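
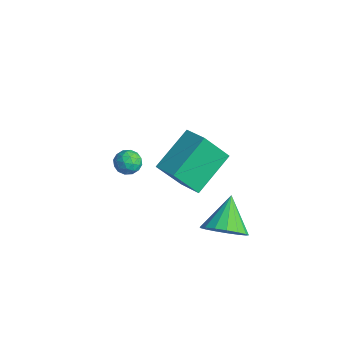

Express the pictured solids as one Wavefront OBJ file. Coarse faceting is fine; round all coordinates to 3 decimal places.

v -2.593 -1.422 -2.505
v -2.005 -1.123 -2.373
v -2.135 -2.397 -2.347
v -1.547 -2.098 -2.215
v -2.059 -2.037 -1.783
v -2.343 -1.435 -1.881
v -1.797 -2.085 -2.839
v -2.081 -1.483 -2.937
v -1.513 -1.534 -2.579
v -1.675 -1.504 -1.927
v -2.465 -2.016 -2.793
v -2.627 -1.986 -2.141
v -2.339 -1.187 -2.453
v -1.801 -2.333 -2.267
v -2.102 -2.297 -2.013
v -1.756 -2.122 -1.935
v -2.538 -1.37 -2.164
v -2.192 -1.195 -2.086
v -2.224 -1.732 -1.739
v -1.948 -2.325 -2.634
v -1.602 -2.15 -2.556
v -2.384 -1.398 -2.785
v -2.038 -1.223 -2.707
v -1.916 -1.788 -2.981
v -1.704 -1.253 -2.496
v -1.435 -1.826 -2.403
v -1.582 -1.818 -2.77
v -1.749 -1.464 -2.828
v -1.799 -1.235 -2.113
v -1.53 -1.808 -2.02
v -1.831 -1.772 -1.766
v -1.998 -1.418 -1.824
v -1.51 -1.476 -2.234
v -2.61 -1.712 -2.7
v -2.341 -2.285 -2.607
v -2.142 -2.102 -2.896
v -2.309 -1.748 -2.954
v -2.705 -1.694 -2.317
v -2.436 -2.267 -2.224
v -2.391 -2.056 -1.892
v -2.558 -1.702 -1.95
v -2.63 -2.044 -2.486
v 2.349 -1.814 -0.084
v 1.99 -2.8 1.328
v 1.85 -0.017 1.044
v 1.491 -1.003 2.457
v 3.529 -1.717 0.283
v 3.17 -2.703 1.696
v 3.03 0.08 1.412
v 2.671 -0.906 2.824
v 3.312 -0.302 -3.382
v 4.178 0.213 -3.083
v 2.328 0.702 -2.258
v 4.006 0.481 -3.473
v 3.676 0.569 -3.841
v 3.263 0.458 -4.104
v 2.861 0.173 -4.202
v 2.562 -0.221 -4.112
v 2.435 -0.634 -3.854
v 2.51 -0.97 -3.488
v 2.768 -1.154 -3.098
v 3.151 -1.142 -2.773
v 3.571 -0.938 -2.587
v 3.932 -0.588 -2.583
v 4.151 -0.173 -2.762
f 1 38 17
f 38 12 41
f 17 41 6
f 38 41 17
f 1 17 13
f 17 6 18
f 13 18 2
f 17 18 13
f 1 13 22
f 13 2 23
f 22 23 8
f 13 23 22
f 1 22 34
f 22 8 37
f 34 37 11
f 22 37 34
f 1 34 38
f 34 11 42
f 38 42 12
f 34 42 38
f 2 18 29
f 18 6 32
f 29 32 10
f 18 32 29
f 6 41 19
f 41 12 40
f 19 40 5
f 41 40 19
f 12 42 39
f 42 11 35
f 39 35 3
f 42 35 39
f 11 37 36
f 37 8 24
f 36 24 7
f 37 24 36
f 8 23 28
f 23 2 25
f 28 25 9
f 23 25 28
f 4 30 16
f 30 10 31
f 16 31 5
f 30 31 16
f 4 16 14
f 16 5 15
f 14 15 3
f 16 15 14
f 4 14 21
f 14 3 20
f 21 20 7
f 14 20 21
f 4 21 26
f 21 7 27
f 26 27 9
f 21 27 26
f 4 26 30
f 26 9 33
f 30 33 10
f 26 33 30
f 5 31 19
f 31 10 32
f 19 32 6
f 31 32 19
f 3 15 39
f 15 5 40
f 39 40 12
f 15 40 39
f 7 20 36
f 20 3 35
f 36 35 11
f 20 35 36
f 9 27 28
f 27 7 24
f 28 24 8
f 27 24 28
f 10 33 29
f 33 9 25
f 29 25 2
f 33 25 29
f 44 46 43
f 47 44 43
f 43 46 45
f 45 47 43
f 44 50 46
f 48 44 47
f 48 50 44
f 46 50 45
f 49 47 45
f 45 50 49
f 49 48 47
f 50 48 49
f 52 51 54
f 52 54 53
f 54 51 55
f 54 55 53
f 55 51 56
f 55 56 53
f 56 51 57
f 56 57 53
f 57 51 58
f 57 58 53
f 58 51 59
f 58 59 53
f 59 51 60
f 59 60 53
f 60 51 61
f 60 61 53
f 61 51 62
f 61 62 53
f 62 51 63
f 62 63 53
f 63 51 64
f 63 64 53
f 64 51 65
f 64 65 53
f 65 51 52
f 65 52 53



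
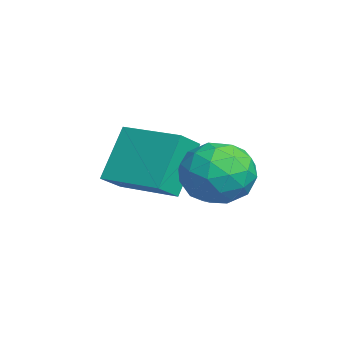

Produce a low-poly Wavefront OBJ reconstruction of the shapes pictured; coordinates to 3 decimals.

v -1.534 -3.94 4.022
v -0.953 -4.552 4.594
v -0.061 -2.422 4.15
v 0.521 -3.034 4.722
v -0.641 -4.666 2.338
v -0.059 -5.278 2.91
v 0.833 -3.148 2.466
v 1.414 -3.76 3.038
v 2.034 -1.169 3.423
v 2.878 -1.909 3.105
v 1.302 -2.491 4.555
v 2.146 -3.231 4.237
v 2.403 -2.299 4.89
v 2.856 -1.482 4.19
v 1.324 -2.918 3.47
v 1.777 -2.101 2.77
v 2.44 -2.991 3.134
v 3.106 -2.608 4.012
v 1.074 -1.792 3.648
v 1.74 -1.409 4.526
v 2.521 -1.423 3.164
v 1.659 -2.977 4.496
v 1.811 -2.429 4.88
v 2.307 -2.864 4.693
v 2.507 -1.172 3.802
v 3.003 -1.607 3.616
v 2.724 -1.836 4.665
v 1.177 -2.793 4.044
v 1.673 -3.228 3.858
v 1.873 -1.536 2.967
v 2.369 -1.971 2.78
v 1.456 -2.564 2.995
v 2.759 -2.494 2.994
v 2.328 -3.271 3.66
v 1.845 -3.087 3.209
v 2.112 -2.607 2.797
v 3.151 -2.269 3.51
v 2.72 -3.046 4.176
v 2.871 -2.498 4.56
v 3.137 -2.017 4.149
v 2.893 -2.904 3.528
v 1.46 -1.354 3.484
v 1.029 -2.131 4.15
v 1.043 -2.383 3.511
v 1.309 -1.902 3.1
v 1.852 -1.129 4
v 1.421 -1.906 4.666
v 2.068 -1.793 4.863
v 2.335 -1.313 4.451
v 1.287 -1.496 4.132
f 2 4 1
f 5 2 1
f 1 4 3
f 3 5 1
f 2 8 4
f 6 2 5
f 6 8 2
f 4 8 3
f 7 5 3
f 3 8 7
f 7 6 5
f 8 6 7
f 9 46 25
f 46 20 49
f 25 49 14
f 46 49 25
f 9 25 21
f 25 14 26
f 21 26 10
f 25 26 21
f 9 21 30
f 21 10 31
f 30 31 16
f 21 31 30
f 9 30 42
f 30 16 45
f 42 45 19
f 30 45 42
f 9 42 46
f 42 19 50
f 46 50 20
f 42 50 46
f 10 26 37
f 26 14 40
f 37 40 18
f 26 40 37
f 14 49 27
f 49 20 48
f 27 48 13
f 49 48 27
f 20 50 47
f 50 19 43
f 47 43 11
f 50 43 47
f 19 45 44
f 45 16 32
f 44 32 15
f 45 32 44
f 16 31 36
f 31 10 33
f 36 33 17
f 31 33 36
f 12 38 24
f 38 18 39
f 24 39 13
f 38 39 24
f 12 24 22
f 24 13 23
f 22 23 11
f 24 23 22
f 12 22 29
f 22 11 28
f 29 28 15
f 22 28 29
f 12 29 34
f 29 15 35
f 34 35 17
f 29 35 34
f 12 34 38
f 34 17 41
f 38 41 18
f 34 41 38
f 13 39 27
f 39 18 40
f 27 40 14
f 39 40 27
f 11 23 47
f 23 13 48
f 47 48 20
f 23 48 47
f 15 28 44
f 28 11 43
f 44 43 19
f 28 43 44
f 17 35 36
f 35 15 32
f 36 32 16
f 35 32 36
f 18 41 37
f 41 17 33
f 37 33 10
f 41 33 37



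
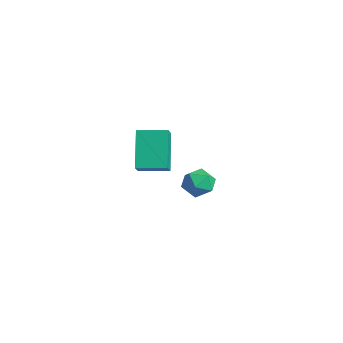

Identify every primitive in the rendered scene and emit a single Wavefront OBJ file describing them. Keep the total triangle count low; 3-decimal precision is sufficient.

v -3.703 -0.295 -1.933
v -3.044 -0.768 -1.25
v -2.949 0.87 -1.855
v -2.29 0.398 -1.172
v -2.55 -0.938 -3.488
v -1.891 -1.41 -2.805
v -1.796 0.228 -3.41
v -1.137 -0.245 -2.727
v 2.047 -0.381 -1.574
v 2.72 -0.091 -1.312
v 2.5 -1.549 -1.448
v 3.173 -1.259 -1.186
v 2.53 -1.203 -0.752
v 2.25 -0.481 -0.829
v 2.97 -1.159 -1.931
v 2.69 -0.437 -2.008
v 3.29 -0.572 -1.533
v 3.019 -0.599 -0.804
v 2.201 -1.041 -1.956
v 1.93 -1.068 -1.227
f 2 4 1
f 5 2 1
f 1 4 3
f 3 5 1
f 2 8 4
f 6 2 5
f 6 8 2
f 4 8 3
f 7 5 3
f 3 8 7
f 7 6 5
f 8 6 7
f 9 20 14
f 9 14 10
f 9 10 16
f 9 16 19
f 9 19 20
f 10 14 18
f 14 20 13
f 20 19 11
f 19 16 15
f 16 10 17
f 12 18 13
f 12 13 11
f 12 11 15
f 12 15 17
f 12 17 18
f 13 18 14
f 11 13 20
f 15 11 19
f 17 15 16
f 18 17 10



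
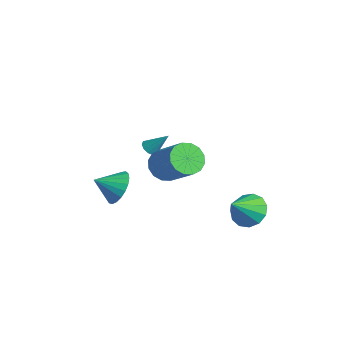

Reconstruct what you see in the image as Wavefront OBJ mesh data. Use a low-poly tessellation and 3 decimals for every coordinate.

v 1.495 -2.643 0.334
v 2.107 -2.633 -0.406
v 3.736 -2.207 0.946
v 3.125 -2.217 1.686
v 1.949 -2.164 -0.364
v 3.578 -1.738 0.989
v 1.669 -1.823 -0.134
v 3.299 -1.397 1.218
v 1.343 -1.702 0.221
v 2.973 -1.276 1.573
v 1.058 -1.833 0.606
v 2.687 -1.407 1.958
v 0.89 -2.181 0.918
v 2.519 -1.755 2.27
v 0.884 -2.653 1.074
v 2.513 -2.227 2.426
v 1.042 -3.122 1.031
v 2.671 -2.696 2.384
v 1.321 -3.463 0.802
v 2.951 -3.037 2.154
v 1.647 -3.584 0.447
v 3.277 -3.158 1.799
v 1.933 -3.453 0.062
v 3.562 -3.027 1.414
v 2.101 -3.105 -0.25
v 3.73 -2.679 1.102
v -3.908 -1.143 -2.091
v -3.433 -1.179 -2.345
v -3.272 -0.377 -1.009
v -3.586 -0.902 -2.451
v -3.862 -0.717 -2.419
v -4.156 -0.695 -2.262
v -4.355 -0.843 -2.04
v -4.383 -1.107 -1.837
v -4.231 -1.384 -1.73
v -3.955 -1.569 -1.762
v -3.661 -1.591 -1.919
v -3.462 -1.442 -2.142
v -2.998 -3.299 -3.976
v -2.549 -2.868 -3.081
v -3.302 -4.501 -3.244
v -2.981 -2.736 -3.042
v -3.415 -2.701 -3.165
v -3.778 -2.769 -3.428
v -4.006 -2.929 -3.786
v -4.06 -3.153 -4.177
v -3.93 -3.402 -4.532
v -3.639 -3.633 -4.792
v -3.237 -3.806 -4.91
v -2.794 -3.892 -4.867
v -2.386 -3.875 -4.67
v -2.084 -3.758 -4.352
v -1.941 -3.562 -3.97
v -1.98 -3.32 -3.588
v -2.195 -3.075 -3.274
v 2.922 1.165 -3.144
v 3.477 1.879 -2.631
v 3.418 -0.045 -1.996
v 2.941 1.885 -2.394
v 2.399 1.662 -2.395
v 2.023 1.281 -2.634
v 1.933 0.863 -3.035
v 2.157 0.541 -3.471
v 2.624 0.417 -3.803
v 3.185 0.53 -3.926
v 3.663 0.845 -3.8
v 3.906 1.262 -3.467
v 3.837 1.647 -3.031
f 2 1 5
f 2 5 3
f 3 5 6
f 3 6 4
f 5 1 7
f 5 7 6
f 6 7 8
f 6 8 4
f 7 1 9
f 7 9 8
f 8 9 10
f 8 10 4
f 9 1 11
f 9 11 10
f 10 11 12
f 10 12 4
f 11 1 13
f 11 13 12
f 12 13 14
f 12 14 4
f 13 1 15
f 13 15 14
f 14 15 16
f 14 16 4
f 15 1 17
f 15 17 16
f 16 17 18
f 16 18 4
f 17 1 19
f 17 19 18
f 18 19 20
f 18 20 4
f 19 1 21
f 19 21 20
f 20 21 22
f 20 22 4
f 21 1 23
f 21 23 22
f 22 23 24
f 22 24 4
f 23 1 25
f 23 25 24
f 24 25 26
f 24 26 4
f 25 1 2
f 25 2 26
f 26 2 3
f 26 3 4
f 28 27 30
f 28 30 29
f 30 27 31
f 30 31 29
f 31 27 32
f 31 32 29
f 32 27 33
f 32 33 29
f 33 27 34
f 33 34 29
f 34 27 35
f 34 35 29
f 35 27 36
f 35 36 29
f 36 27 37
f 36 37 29
f 37 27 38
f 37 38 29
f 38 27 28
f 38 28 29
f 40 39 42
f 40 42 41
f 42 39 43
f 42 43 41
f 43 39 44
f 43 44 41
f 44 39 45
f 44 45 41
f 45 39 46
f 45 46 41
f 46 39 47
f 46 47 41
f 47 39 48
f 47 48 41
f 48 39 49
f 48 49 41
f 49 39 50
f 49 50 41
f 50 39 51
f 50 51 41
f 51 39 52
f 51 52 41
f 52 39 53
f 52 53 41
f 53 39 54
f 53 54 41
f 54 39 55
f 54 55 41
f 55 39 40
f 55 40 41
f 57 56 59
f 57 59 58
f 59 56 60
f 59 60 58
f 60 56 61
f 60 61 58
f 61 56 62
f 61 62 58
f 62 56 63
f 62 63 58
f 63 56 64
f 63 64 58
f 64 56 65
f 64 65 58
f 65 56 66
f 65 66 58
f 66 56 67
f 66 67 58
f 67 56 68
f 67 68 58
f 68 56 57
f 68 57 58



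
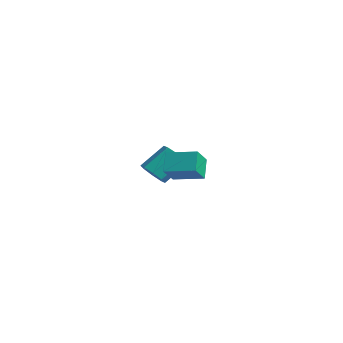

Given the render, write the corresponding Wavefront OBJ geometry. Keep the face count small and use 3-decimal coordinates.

v 2.795 0.057 1.456
v 3.302 -0.759 2.286
v 2.218 0.542 2.284
v 2.725 -0.274 3.115
v 3.895 0.974 1.685
v 4.402 0.158 2.516
v 3.318 1.459 2.514
v 3.825 0.643 3.344
v -2.352 2.266 -0.516
v -1.852 2.622 -0.981
v -1.748 3.85 0.071
v -2.248 3.494 0.536
v -2.411 2.769 -1.096
v -2.307 3.996 -0.045
v -2.935 2.62 -0.872
v -2.832 3.848 0.18
v -3.118 2.265 -0.439
v -3.015 3.492 0.613
v -2.852 1.91 -0.051
v -2.748 3.138 1.001
v -2.293 1.764 0.065
v -2.189 2.991 1.116
v -1.768 1.912 -0.16
v -1.665 3.14 0.892
v -1.585 2.268 -0.593
v -1.482 3.495 0.459
f 2 4 1
f 5 2 1
f 1 4 3
f 3 5 1
f 2 8 4
f 6 2 5
f 6 8 2
f 4 8 3
f 7 5 3
f 3 8 7
f 7 6 5
f 8 6 7
f 10 9 13
f 10 13 11
f 11 13 14
f 11 14 12
f 13 9 15
f 13 15 14
f 14 15 16
f 14 16 12
f 15 9 17
f 15 17 16
f 16 17 18
f 16 18 12
f 17 9 19
f 17 19 18
f 18 19 20
f 18 20 12
f 19 9 21
f 19 21 20
f 20 21 22
f 20 22 12
f 21 9 23
f 21 23 22
f 22 23 24
f 22 24 12
f 23 9 25
f 23 25 24
f 24 25 26
f 24 26 12
f 25 9 10
f 25 10 26
f 26 10 11
f 26 11 12



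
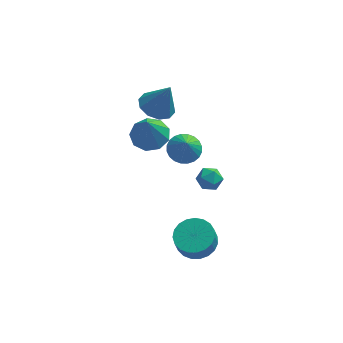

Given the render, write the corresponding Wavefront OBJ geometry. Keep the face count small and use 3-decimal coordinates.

v -2.522 1.115 1.231
v -1.521 0.747 1.144
v -2.638 0.345 3.149
v -1.515 1.426 1.417
v -1.981 1.959 1.602
v -2.699 2.098 1.614
v -3.335 1.776 1.446
v -3.59 1.144 1.178
v -3.345 0.499 0.934
v -2.715 0.142 0.829
v -1.995 0.24 0.912
v -0.762 3.552 -2.681
v 0.046 3.115 -2.992
v -0.638 2.928 -1.479
v 0.187 3.432 -2.842
v 0.183 3.768 -2.667
v 0.036 4.071 -2.495
v -0.233 4.295 -2.35
v -0.583 4.405 -2.257
v -0.96 4.386 -2.228
v -1.306 4.24 -2.268
v -1.57 3.989 -2.37
v -1.711 3.672 -2.521
v -1.708 3.336 -2.695
v -1.56 3.033 -2.868
v -1.291 2.809 -3.012
v -0.942 2.698 -3.105
v -0.565 2.717 -3.134
v -0.218 2.864 -3.095
v -2.223 3.409 1.363
v -1.536 2.671 1.034
v -1.497 3.291 3.137
v -1.255 3.258 0.957
v -1.343 3.902 1.036
v -1.768 4.358 1.24
v -2.366 4.451 1.49
v -2.909 4.146 1.692
v -3.19 3.559 1.769
v -3.102 2.915 1.69
v -2.677 2.459 1.486
v -2.079 2.366 1.236
v 0.252 -1.281 0.939
v 0.956 -1.131 0.705
v 0.224 -2.269 0.215
v 0.928 -2.119 -0.019
v 0.806 -2.346 0.693
v 0.823 -1.736 1.14
v 0.357 -1.664 -0.22
v 0.374 -1.054 0.227
v 1.021 -1.367 -0.011
v 1.298 -1.789 0.553
v -0.118 -1.611 0.367
v 0.159 -2.033 0.931
v -0.018 -2.908 -3.85
v 1.055 -3.124 -3.735
v 0.891 -3.427 -2.775
v -0.182 -3.212 -2.89
v 1.03 -2.687 -3.601
v 0.866 -2.99 -2.641
v 0.825 -2.288 -3.51
v 0.661 -2.592 -2.55
v 0.473 -1.997 -3.478
v 0.309 -2.3 -2.518
v 0.037 -1.864 -3.511
v -0.127 -2.167 -2.551
v -0.409 -1.911 -3.602
v -0.573 -2.214 -2.642
v -0.787 -2.13 -3.736
v -0.951 -2.433 -2.776
v -1.032 -2.484 -3.889
v -1.196 -2.787 -2.929
v -1.102 -2.912 -4.036
v -1.266 -3.215 -3.076
v -0.985 -3.339 -4.151
v -1.149 -3.642 -3.191
v -0.7 -3.691 -4.214
v -0.864 -3.994 -3.254
v -0.297 -3.908 -4.214
v -0.461 -4.211 -3.254
v 0.153 -3.953 -4.151
v -0.011 -4.256 -3.191
v 0.575 -3.816 -4.036
v 0.411 -4.12 -3.076
v 0.893 -3.523 -3.888
v 0.729 -3.826 -2.928
f 2 1 4
f 2 4 3
f 4 1 5
f 4 5 3
f 5 1 6
f 5 6 3
f 6 1 7
f 6 7 3
f 7 1 8
f 7 8 3
f 8 1 9
f 8 9 3
f 9 1 10
f 9 10 3
f 10 1 11
f 10 11 3
f 11 1 2
f 11 2 3
f 13 12 15
f 13 15 14
f 15 12 16
f 15 16 14
f 16 12 17
f 16 17 14
f 17 12 18
f 17 18 14
f 18 12 19
f 18 19 14
f 19 12 20
f 19 20 14
f 20 12 21
f 20 21 14
f 21 12 22
f 21 22 14
f 22 12 23
f 22 23 14
f 23 12 24
f 23 24 14
f 24 12 25
f 24 25 14
f 25 12 26
f 25 26 14
f 26 12 27
f 26 27 14
f 27 12 28
f 27 28 14
f 28 12 29
f 28 29 14
f 29 12 13
f 29 13 14
f 31 30 33
f 31 33 32
f 33 30 34
f 33 34 32
f 34 30 35
f 34 35 32
f 35 30 36
f 35 36 32
f 36 30 37
f 36 37 32
f 37 30 38
f 37 38 32
f 38 30 39
f 38 39 32
f 39 30 40
f 39 40 32
f 40 30 41
f 40 41 32
f 41 30 31
f 41 31 32
f 42 53 47
f 42 47 43
f 42 43 49
f 42 49 52
f 42 52 53
f 43 47 51
f 47 53 46
f 53 52 44
f 52 49 48
f 49 43 50
f 45 51 46
f 45 46 44
f 45 44 48
f 45 48 50
f 45 50 51
f 46 51 47
f 44 46 53
f 48 44 52
f 50 48 49
f 51 50 43
f 55 54 58
f 55 58 56
f 56 58 59
f 56 59 57
f 58 54 60
f 58 60 59
f 59 60 61
f 59 61 57
f 60 54 62
f 60 62 61
f 61 62 63
f 61 63 57
f 62 54 64
f 62 64 63
f 63 64 65
f 63 65 57
f 64 54 66
f 64 66 65
f 65 66 67
f 65 67 57
f 66 54 68
f 66 68 67
f 67 68 69
f 67 69 57
f 68 54 70
f 68 70 69
f 69 70 71
f 69 71 57
f 70 54 72
f 70 72 71
f 71 72 73
f 71 73 57
f 72 54 74
f 72 74 73
f 73 74 75
f 73 75 57
f 74 54 76
f 74 76 75
f 75 76 77
f 75 77 57
f 76 54 78
f 76 78 77
f 77 78 79
f 77 79 57
f 78 54 80
f 78 80 79
f 79 80 81
f 79 81 57
f 80 54 82
f 80 82 81
f 81 82 83
f 81 83 57
f 82 54 84
f 82 84 83
f 83 84 85
f 83 85 57
f 84 54 55
f 84 55 85
f 85 55 56
f 85 56 57



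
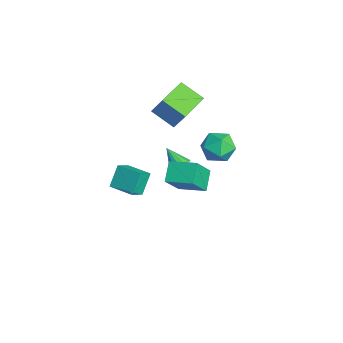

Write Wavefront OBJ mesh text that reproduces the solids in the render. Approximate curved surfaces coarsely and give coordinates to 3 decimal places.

v -1.49 0.375 -1.74
v -1.016 0.552 -1.241
v -2.35 -0.255 -0.7
v -1.247 0.838 -1.259
v -1.543 0.999 -1.405
v -1.824 0.994 -1.642
v -2.016 0.823 -1.904
v -2.067 0.532 -2.123
v -1.963 0.199 -2.239
v -1.732 -0.087 -2.221
v -1.437 -0.249 -2.075
v -1.155 -0.243 -1.838
v -0.963 -0.072 -1.576
v -0.913 0.219 -1.357
v 0.65 2.923 1.271
v 1.594 2.875 1.919
v 0.386 1.105 1.521
v 1.33 1.057 2.169
v 0.399 1.606 2.552
v 0.563 2.729 2.397
v 1.417 1.251 1.043
v 1.581 2.374 0.888
v 2.068 1.841 1.778
v 1.439 2.061 2.711
v 0.541 1.919 0.729
v -0.088 2.139 1.662
v -2.594 1.346 2.389
v -3.55 0.235 3.27
v -1.888 1.852 3.792
v -2.844 0.741 4.673
v -1.116 -0.101 2.167
v -2.072 -1.212 3.048
v -0.41 0.405 3.57
v -1.366 -0.706 4.451
v 3.364 -0.856 0.552
v 2.362 -0.387 1.378
v 4.282 0.496 0.899
v 3.28 0.964 1.725
v 4.2 -1.824 2.115
v 3.198 -1.356 2.941
v 5.118 -0.473 2.462
v 4.116 -0.004 3.288
v -4.299 -2.167 -3.581
v -3.67 -2.924 -2.912
v -3.061 -1.079 -3.515
v -2.431 -1.835 -2.846
v -3.669 -2.805 -4.894
v -3.039 -3.561 -4.225
v -2.43 -1.716 -4.828
v -1.801 -2.473 -4.159
f 2 1 4
f 2 4 3
f 4 1 5
f 4 5 3
f 5 1 6
f 5 6 3
f 6 1 7
f 6 7 3
f 7 1 8
f 7 8 3
f 8 1 9
f 8 9 3
f 9 1 10
f 9 10 3
f 10 1 11
f 10 11 3
f 11 1 12
f 11 12 3
f 12 1 13
f 12 13 3
f 13 1 14
f 13 14 3
f 14 1 2
f 14 2 3
f 15 26 20
f 15 20 16
f 15 16 22
f 15 22 25
f 15 25 26
f 16 20 24
f 20 26 19
f 26 25 17
f 25 22 21
f 22 16 23
f 18 24 19
f 18 19 17
f 18 17 21
f 18 21 23
f 18 23 24
f 19 24 20
f 17 19 26
f 21 17 25
f 23 21 22
f 24 23 16
f 28 30 27
f 31 28 27
f 27 30 29
f 29 31 27
f 28 34 30
f 32 28 31
f 32 34 28
f 30 34 29
f 33 31 29
f 29 34 33
f 33 32 31
f 34 32 33
f 36 38 35
f 39 36 35
f 35 38 37
f 37 39 35
f 36 42 38
f 40 36 39
f 40 42 36
f 38 42 37
f 41 39 37
f 37 42 41
f 41 40 39
f 42 40 41
f 44 46 43
f 47 44 43
f 43 46 45
f 45 47 43
f 44 50 46
f 48 44 47
f 48 50 44
f 46 50 45
f 49 47 45
f 45 50 49
f 49 48 47
f 50 48 49



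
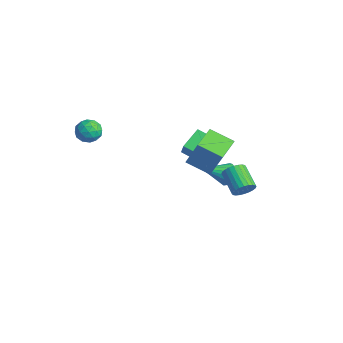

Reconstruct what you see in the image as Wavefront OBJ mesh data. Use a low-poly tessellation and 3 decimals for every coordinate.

v 2.422 2.999 -0.75
v 2.766 3.072 -0.144
v 1.442 3.174 0.595
v 1.098 3.101 -0.01
v 2.742 3.332 -0.223
v 1.417 3.434 0.516
v 2.669 3.542 -0.383
v 1.345 3.644 0.357
v 2.558 3.669 -0.598
v 1.234 3.771 0.141
v 2.427 3.694 -0.836
v 1.103 3.796 -0.097
v 2.295 3.613 -1.061
v 0.971 3.715 -0.322
v 2.183 3.439 -1.239
v 0.859 3.541 -0.5
v 2.107 3.197 -1.342
v 0.782 3.3 -0.603
v 2.078 2.926 -1.355
v 0.754 3.028 -0.616
v 2.103 2.666 -1.276
v 0.778 2.768 -0.537
v 2.175 2.456 -1.117
v 0.851 2.558 -0.377
v 2.286 2.329 -0.901
v 0.962 2.431 -0.162
v 2.417 2.304 -0.663
v 1.093 2.406 0.076
v 2.549 2.385 -0.438
v 1.225 2.487 0.301
v 2.661 2.559 -0.26
v 1.337 2.661 0.479
v 2.738 2.8 -0.157
v 1.413 2.903 0.582
v 1.039 0.198 1.58
v 1.924 0.436 3.437
v 0.137 1.416 1.855
v 1.021 1.653 3.711
v 2.079 1.107 0.969
v 2.963 1.344 2.825
v 1.176 2.324 1.243
v 2.061 2.562 3.1
v -2.397 4.733 -3.253
v -2.12 4.335 -3.876
v -2.763 3.247 -2.467
v -1.817 4.378 -3.654
v -1.647 4.502 -3.34
v -1.649 4.679 -3.006
v -1.822 4.869 -2.728
v -2.127 5.027 -2.571
v -2.494 5.118 -2.569
v -2.839 5.121 -2.725
v -3.083 5.035 -3.001
v -3.169 4.88 -3.334
v -3.079 4.691 -3.649
v -2.833 4.512 -3.874
v -2.487 4.384 -3.955
v -4.182 -3.176 1.553
v -3.703 -2.547 1.727
v -3.797 -3.773 2.653
v -3.318 -3.144 2.827
v -4.122 -3.06 2.857
v -4.361 -2.691 2.177
v -3.139 -3.629 2.203
v -3.378 -3.26 1.523
v -3.059 -2.827 2.129
v -3.666 -2.475 2.532
v -3.834 -3.845 1.848
v -4.441 -3.493 2.251
v -3.977 -2.809 1.543
v -3.523 -3.511 2.837
v -3.996 -3.462 2.854
v -3.715 -3.092 2.956
v -4.363 -2.894 1.808
v -4.082 -2.524 1.91
v -4.328 -2.826 2.574
v -3.418 -3.796 2.47
v -3.137 -3.426 2.572
v -3.785 -3.228 1.424
v -3.504 -2.858 1.526
v -3.172 -3.494 1.806
v -3.316 -2.604 1.882
v -3.089 -2.955 2.528
v -2.985 -3.24 2.162
v -3.125 -3.023 1.762
v -3.673 -2.397 2.119
v -3.447 -2.748 2.766
v -3.92 -2.699 2.783
v -4.06 -2.482 2.383
v -3.294 -2.562 2.355
v -4.053 -3.572 1.614
v -3.827 -3.923 2.261
v -3.44 -3.838 1.997
v -3.58 -3.621 1.597
v -4.411 -3.365 1.852
v -4.184 -3.716 2.498
v -4.375 -3.297 2.618
v -4.515 -3.08 2.218
v -4.206 -3.758 2.025
v -2.719 2.095 -0.165
v -3.248 3.273 0.516
v -3.504 2.371 -1.253
v -4.034 3.549 -0.572
v -1.506 3.011 -0.808
v -2.036 4.189 -0.127
v -2.292 3.287 -1.896
v -2.821 4.465 -1.215
f 2 1 5
f 2 5 3
f 3 5 6
f 3 6 4
f 5 1 7
f 5 7 6
f 6 7 8
f 6 8 4
f 7 1 9
f 7 9 8
f 8 9 10
f 8 10 4
f 9 1 11
f 9 11 10
f 10 11 12
f 10 12 4
f 11 1 13
f 11 13 12
f 12 13 14
f 12 14 4
f 13 1 15
f 13 15 14
f 14 15 16
f 14 16 4
f 15 1 17
f 15 17 16
f 16 17 18
f 16 18 4
f 17 1 19
f 17 19 18
f 18 19 20
f 18 20 4
f 19 1 21
f 19 21 20
f 20 21 22
f 20 22 4
f 21 1 23
f 21 23 22
f 22 23 24
f 22 24 4
f 23 1 25
f 23 25 24
f 24 25 26
f 24 26 4
f 25 1 27
f 25 27 26
f 26 27 28
f 26 28 4
f 27 1 29
f 27 29 28
f 28 29 30
f 28 30 4
f 29 1 31
f 29 31 30
f 30 31 32
f 30 32 4
f 31 1 33
f 31 33 32
f 32 33 34
f 32 34 4
f 33 1 2
f 33 2 34
f 34 2 3
f 34 3 4
f 36 38 35
f 39 36 35
f 35 38 37
f 37 39 35
f 36 42 38
f 40 36 39
f 40 42 36
f 38 42 37
f 41 39 37
f 37 42 41
f 41 40 39
f 42 40 41
f 44 43 46
f 44 46 45
f 46 43 47
f 46 47 45
f 47 43 48
f 47 48 45
f 48 43 49
f 48 49 45
f 49 43 50
f 49 50 45
f 50 43 51
f 50 51 45
f 51 43 52
f 51 52 45
f 52 43 53
f 52 53 45
f 53 43 54
f 53 54 45
f 54 43 55
f 54 55 45
f 55 43 56
f 55 56 45
f 56 43 57
f 56 57 45
f 57 43 44
f 57 44 45
f 58 95 74
f 95 69 98
f 74 98 63
f 95 98 74
f 58 74 70
f 74 63 75
f 70 75 59
f 74 75 70
f 58 70 79
f 70 59 80
f 79 80 65
f 70 80 79
f 58 79 91
f 79 65 94
f 91 94 68
f 79 94 91
f 58 91 95
f 91 68 99
f 95 99 69
f 91 99 95
f 59 75 86
f 75 63 89
f 86 89 67
f 75 89 86
f 63 98 76
f 98 69 97
f 76 97 62
f 98 97 76
f 69 99 96
f 99 68 92
f 96 92 60
f 99 92 96
f 68 94 93
f 94 65 81
f 93 81 64
f 94 81 93
f 65 80 85
f 80 59 82
f 85 82 66
f 80 82 85
f 61 87 73
f 87 67 88
f 73 88 62
f 87 88 73
f 61 73 71
f 73 62 72
f 71 72 60
f 73 72 71
f 61 71 78
f 71 60 77
f 78 77 64
f 71 77 78
f 61 78 83
f 78 64 84
f 83 84 66
f 78 84 83
f 61 83 87
f 83 66 90
f 87 90 67
f 83 90 87
f 62 88 76
f 88 67 89
f 76 89 63
f 88 89 76
f 60 72 96
f 72 62 97
f 96 97 69
f 72 97 96
f 64 77 93
f 77 60 92
f 93 92 68
f 77 92 93
f 66 84 85
f 84 64 81
f 85 81 65
f 84 81 85
f 67 90 86
f 90 66 82
f 86 82 59
f 90 82 86
f 101 103 100
f 104 101 100
f 100 103 102
f 102 104 100
f 101 107 103
f 105 101 104
f 105 107 101
f 103 107 102
f 106 104 102
f 102 107 106
f 106 105 104
f 107 105 106



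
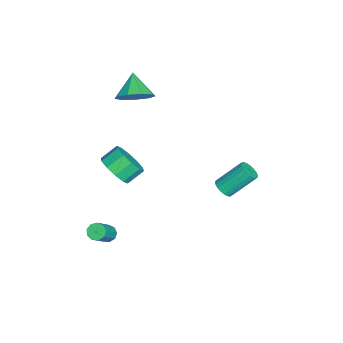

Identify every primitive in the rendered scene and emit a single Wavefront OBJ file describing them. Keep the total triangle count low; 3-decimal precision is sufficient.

v 0.907 2.675 -1.169
v 1.292 2.41 -0.793
v 0.918 3.679 0.485
v 0.533 3.945 0.109
v 1.439 2.573 -0.912
v 1.065 3.842 0.367
v 1.494 2.754 -1.075
v 1.12 4.023 0.203
v 1.448 2.921 -1.255
v 1.074 4.19 0.024
v 1.308 3.045 -1.419
v 0.934 4.314 -0.141
v 1.098 3.106 -1.541
v 0.725 4.375 -0.262
v 0.856 3.092 -1.598
v 0.482 4.361 -0.319
v 0.622 3.006 -1.581
v 0.249 4.276 -0.302
v 0.438 2.863 -1.493
v 0.064 4.132 -0.214
v 0.335 2.688 -1.349
v -0.039 3.957 -0.07
v 0.33 2.51 -1.174
v -0.044 3.779 0.105
v 0.426 2.361 -0.998
v 0.052 3.63 0.281
v 0.604 2.266 -0.852
v 0.23 3.535 0.427
v 0.835 2.242 -0.76
v 0.461 3.511 0.518
v 1.078 2.293 -0.74
v 0.705 3.562 0.539
v 2.451 -3.066 -4.025
v 2.841 -2.906 -4.33
v 4.018 -3.275 -3.02
v 3.629 -3.434 -2.715
v 2.715 -2.633 -4.141
v 3.893 -3.001 -2.83
v 2.466 -2.562 -3.897
v 3.643 -2.931 -2.586
v 2.21 -2.727 -3.713
v 3.387 -3.096 -2.403
v 2.067 -3.05 -3.676
v 3.244 -3.419 -2.365
v 2.104 -3.381 -3.802
v 3.281 -3.75 -2.491
v 2.303 -3.564 -4.032
v 3.48 -3.933 -2.722
v 2.572 -3.514 -4.26
v 3.749 -3.883 -2.949
v 2.784 -3.254 -4.377
v 3.962 -3.623 -3.067
v 0.105 -2.976 -1.023
v 0.961 -2.404 -1.057
v 0.471 -1.632 -0.411
v -0.385 -2.204 -0.377
v 0.59 -2.232 -1.545
v 0.1 -1.46 -0.898
v 0.033 -2.343 -1.833
v -0.457 -1.571 -1.186
v -0.496 -2.697 -1.812
v -0.986 -1.925 -1.165
v -0.795 -3.157 -1.49
v -1.285 -2.385 -0.843
v -0.751 -3.548 -0.989
v -1.241 -2.776 -0.343
v -0.38 -3.72 -0.502
v -0.87 -2.948 0.145
v 0.177 -3.609 -0.214
v -0.313 -2.837 0.433
v 0.706 -3.255 -0.235
v 0.216 -2.483 0.412
v 1.005 -2.795 -0.557
v 0.515 -2.023 0.09
v -2.13 -2.151 3.104
v -1.545 -1.726 3.879
v -3.27 -2.389 4.096
v -1.936 -1.21 3.553
v -2.418 -1.135 3.017
v -2.766 -1.534 2.521
v -2.815 -2.223 2.299
v -2.544 -2.877 2.453
v -2.079 -3.192 2.912
v -1.638 -3.019 3.461
v -1.427 -2.44 3.843
f 2 1 5
f 2 5 3
f 3 5 6
f 3 6 4
f 5 1 7
f 5 7 6
f 6 7 8
f 6 8 4
f 7 1 9
f 7 9 8
f 8 9 10
f 8 10 4
f 9 1 11
f 9 11 10
f 10 11 12
f 10 12 4
f 11 1 13
f 11 13 12
f 12 13 14
f 12 14 4
f 13 1 15
f 13 15 14
f 14 15 16
f 14 16 4
f 15 1 17
f 15 17 16
f 16 17 18
f 16 18 4
f 17 1 19
f 17 19 18
f 18 19 20
f 18 20 4
f 19 1 21
f 19 21 20
f 20 21 22
f 20 22 4
f 21 1 23
f 21 23 22
f 22 23 24
f 22 24 4
f 23 1 25
f 23 25 24
f 24 25 26
f 24 26 4
f 25 1 27
f 25 27 26
f 26 27 28
f 26 28 4
f 27 1 29
f 27 29 28
f 28 29 30
f 28 30 4
f 29 1 31
f 29 31 30
f 30 31 32
f 30 32 4
f 31 1 2
f 31 2 32
f 32 2 3
f 32 3 4
f 34 33 37
f 34 37 35
f 35 37 38
f 35 38 36
f 37 33 39
f 37 39 38
f 38 39 40
f 38 40 36
f 39 33 41
f 39 41 40
f 40 41 42
f 40 42 36
f 41 33 43
f 41 43 42
f 42 43 44
f 42 44 36
f 43 33 45
f 43 45 44
f 44 45 46
f 44 46 36
f 45 33 47
f 45 47 46
f 46 47 48
f 46 48 36
f 47 33 49
f 47 49 48
f 48 49 50
f 48 50 36
f 49 33 51
f 49 51 50
f 50 51 52
f 50 52 36
f 51 33 34
f 51 34 52
f 52 34 35
f 52 35 36
f 54 53 57
f 54 57 55
f 55 57 58
f 55 58 56
f 57 53 59
f 57 59 58
f 58 59 60
f 58 60 56
f 59 53 61
f 59 61 60
f 60 61 62
f 60 62 56
f 61 53 63
f 61 63 62
f 62 63 64
f 62 64 56
f 63 53 65
f 63 65 64
f 64 65 66
f 64 66 56
f 65 53 67
f 65 67 66
f 66 67 68
f 66 68 56
f 67 53 69
f 67 69 68
f 68 69 70
f 68 70 56
f 69 53 71
f 69 71 70
f 70 71 72
f 70 72 56
f 71 53 73
f 71 73 72
f 72 73 74
f 72 74 56
f 73 53 54
f 73 54 74
f 74 54 55
f 74 55 56
f 76 75 78
f 76 78 77
f 78 75 79
f 78 79 77
f 79 75 80
f 79 80 77
f 80 75 81
f 80 81 77
f 81 75 82
f 81 82 77
f 82 75 83
f 82 83 77
f 83 75 84
f 83 84 77
f 84 75 85
f 84 85 77
f 85 75 76
f 85 76 77



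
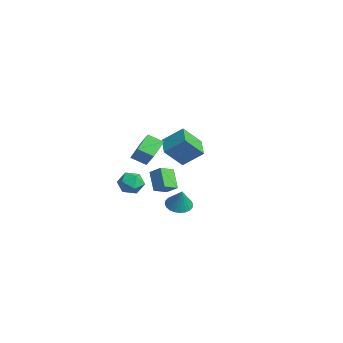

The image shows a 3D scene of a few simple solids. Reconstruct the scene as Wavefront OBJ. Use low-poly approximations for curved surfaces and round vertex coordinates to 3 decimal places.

v -4.268 3.884 -0.123
v -4.242 2.768 1.093
v -3.731 4.953 0.847
v -3.705 3.838 2.063
v -2.975 3.542 -0.463
v -2.949 2.427 0.753
v -2.438 4.612 0.507
v -2.412 3.496 1.723
v -0.271 2.336 -2.074
v 0.437 2.451 -2.38
v 0.271 2.324 -0.826
v 0.344 2.738 -2.337
v 0.157 2.963 -2.253
v -0.095 3.093 -2.143
v -0.374 3.108 -2.021
v -0.637 3.005 -1.908
v -0.844 2.8 -1.82
v -0.964 2.525 -1.77
v -0.979 2.221 -1.767
v -0.886 1.935 -1.81
v -0.699 1.709 -1.894
v -0.447 1.579 -2.005
v -0.168 1.565 -2.126
v 0.095 1.667 -2.239
v 0.302 1.872 -2.327
v 0.422 2.147 -2.377
v -4.255 0.712 -1.559
v -3.787 1.27 -2.001
v -3.113 0.01 -1.239
v -2.645 0.568 -1.681
v -3.02 0.807 -0.954
v -3.726 1.241 -1.152
v -3.174 0.039 -2.088
v -3.88 0.473 -2.286
v -3.12 0.855 -2.328
v -3.024 1.329 -1.627
v -3.876 -0.049 -1.613
v -3.78 0.425 -0.912
v 1.869 -0.267 2.39
v 1.428 -1.003 2.843
v 1.211 0.528 3.041
v 0.77 -0.208 3.494
v 3.01 -0.252 3.526
v 2.569 -0.988 3.979
v 2.352 0.543 4.177
v 1.911 -0.193 4.63
v 4.26 -0.708 1.669
v 3.345 -0.607 2.572
v 3.968 0.109 1.281
v 3.053 0.21 2.185
v 4.787 -0.29 2.155
v 3.872 -0.189 3.059
v 4.495 0.527 1.768
v 3.58 0.628 2.671
f 2 4 1
f 5 2 1
f 1 4 3
f 3 5 1
f 2 8 4
f 6 2 5
f 6 8 2
f 4 8 3
f 7 5 3
f 3 8 7
f 7 6 5
f 8 6 7
f 10 9 12
f 10 12 11
f 12 9 13
f 12 13 11
f 13 9 14
f 13 14 11
f 14 9 15
f 14 15 11
f 15 9 16
f 15 16 11
f 16 9 17
f 16 17 11
f 17 9 18
f 17 18 11
f 18 9 19
f 18 19 11
f 19 9 20
f 19 20 11
f 20 9 21
f 20 21 11
f 21 9 22
f 21 22 11
f 22 9 23
f 22 23 11
f 23 9 24
f 23 24 11
f 24 9 25
f 24 25 11
f 25 9 26
f 25 26 11
f 26 9 10
f 26 10 11
f 27 38 32
f 27 32 28
f 27 28 34
f 27 34 37
f 27 37 38
f 28 32 36
f 32 38 31
f 38 37 29
f 37 34 33
f 34 28 35
f 30 36 31
f 30 31 29
f 30 29 33
f 30 33 35
f 30 35 36
f 31 36 32
f 29 31 38
f 33 29 37
f 35 33 34
f 36 35 28
f 40 42 39
f 43 40 39
f 39 42 41
f 41 43 39
f 40 46 42
f 44 40 43
f 44 46 40
f 42 46 41
f 45 43 41
f 41 46 45
f 45 44 43
f 46 44 45
f 48 50 47
f 51 48 47
f 47 50 49
f 49 51 47
f 48 54 50
f 52 48 51
f 52 54 48
f 50 54 49
f 53 51 49
f 49 54 53
f 53 52 51
f 54 52 53



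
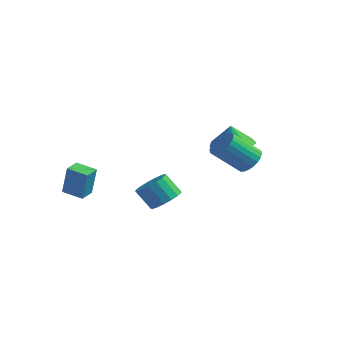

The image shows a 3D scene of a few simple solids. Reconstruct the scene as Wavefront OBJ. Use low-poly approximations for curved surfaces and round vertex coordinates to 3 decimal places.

v 3.508 0.87 -1.336
v 4.13 0.72 -0.925
v 3.134 -0.1 0.286
v 2.512 0.05 -0.124
v 4.05 0.983 -0.814
v 3.053 0.162 0.397
v 3.886 1.228 -0.782
v 2.89 0.408 0.429
v 3.666 1.419 -0.834
v 2.669 0.599 0.377
v 3.421 1.527 -0.963
v 2.424 0.706 0.248
v 3.19 1.534 -1.148
v 2.193 0.714 0.063
v 3.007 1.441 -1.362
v 2.01 0.62 -0.151
v 2.9 1.26 -1.572
v 1.904 0.44 -0.361
v 2.886 1.02 -1.746
v 1.89 0.2 -0.535
v 2.967 0.758 -1.857
v 1.97 -0.063 -0.646
v 3.13 0.512 -1.889
v 2.134 -0.308 -0.678
v 3.351 0.321 -1.837
v 2.354 -0.499 -0.626
v 3.596 0.214 -1.708
v 2.599 -0.607 -0.497
v 3.827 0.206 -1.523
v 2.83 -0.614 -0.312
v 4.01 0.3 -1.309
v 3.013 -0.521 -0.098
v 4.116 0.48 -1.099
v 3.12 -0.34 0.112
v -3.395 -3.91 -3.046
v -3.136 -3.86 -1.518
v -3.447 -3.081 -3.064
v -3.188 -3.032 -1.536
v -2.352 -3.848 -3.224
v -2.093 -3.799 -1.696
v -2.404 -3.02 -3.242
v -2.145 -2.97 -1.714
v 0.12 -0.752 -4.11
v 0.692 -1.213 -3.683
v -0.088 -1.29 -2.722
v -0.66 -0.828 -3.15
v 0.78 -0.829 -3.581
v 0 -0.906 -2.62
v 0.717 -0.428 -3.6
v -0.063 -0.504 -2.639
v 0.518 -0.101 -3.736
v -0.262 -0.177 -2.775
v 0.227 0.078 -3.958
v -0.553 0.001 -2.997
v -0.088 0.066 -4.215
v -0.868 -0.011 -3.254
v -0.356 -0.133 -4.448
v -1.136 -0.21 -3.487
v -0.514 -0.474 -4.603
v -1.294 -0.551 -3.643
v -0.527 -0.879 -4.646
v -1.308 -0.955 -3.685
v -0.392 -1.254 -4.566
v -1.172 -1.33 -3.606
v -0.14 -1.514 -4.382
v -0.92 -1.591 -3.421
v 0.172 -1.6 -4.135
v -0.608 -1.676 -3.175
v 0.472 -1.491 -3.883
v -0.308 -1.568 -2.922
v 1.805 2.342 -1.361
v 2.844 2.038 -1.228
v 1.675 2.378 -0.259
v 2.797 2.782 -1.259
v 2.286 3.319 -1.337
v 1.55 3.399 -1.426
v 0.933 2.984 -1.485
v 0.725 2.269 -1.486
v 1.021 1.587 -1.428
v 1.685 1.258 -1.339
v 2.404 1.437 -1.26
f 2 1 5
f 2 5 3
f 3 5 6
f 3 6 4
f 5 1 7
f 5 7 6
f 6 7 8
f 6 8 4
f 7 1 9
f 7 9 8
f 8 9 10
f 8 10 4
f 9 1 11
f 9 11 10
f 10 11 12
f 10 12 4
f 11 1 13
f 11 13 12
f 12 13 14
f 12 14 4
f 13 1 15
f 13 15 14
f 14 15 16
f 14 16 4
f 15 1 17
f 15 17 16
f 16 17 18
f 16 18 4
f 17 1 19
f 17 19 18
f 18 19 20
f 18 20 4
f 19 1 21
f 19 21 20
f 20 21 22
f 20 22 4
f 21 1 23
f 21 23 22
f 22 23 24
f 22 24 4
f 23 1 25
f 23 25 24
f 24 25 26
f 24 26 4
f 25 1 27
f 25 27 26
f 26 27 28
f 26 28 4
f 27 1 29
f 27 29 28
f 28 29 30
f 28 30 4
f 29 1 31
f 29 31 30
f 30 31 32
f 30 32 4
f 31 1 33
f 31 33 32
f 32 33 34
f 32 34 4
f 33 1 2
f 33 2 34
f 34 2 3
f 34 3 4
f 36 38 35
f 39 36 35
f 35 38 37
f 37 39 35
f 36 42 38
f 40 36 39
f 40 42 36
f 38 42 37
f 41 39 37
f 37 42 41
f 41 40 39
f 42 40 41
f 44 43 47
f 44 47 45
f 45 47 48
f 45 48 46
f 47 43 49
f 47 49 48
f 48 49 50
f 48 50 46
f 49 43 51
f 49 51 50
f 50 51 52
f 50 52 46
f 51 43 53
f 51 53 52
f 52 53 54
f 52 54 46
f 53 43 55
f 53 55 54
f 54 55 56
f 54 56 46
f 55 43 57
f 55 57 56
f 56 57 58
f 56 58 46
f 57 43 59
f 57 59 58
f 58 59 60
f 58 60 46
f 59 43 61
f 59 61 60
f 60 61 62
f 60 62 46
f 61 43 63
f 61 63 62
f 62 63 64
f 62 64 46
f 63 43 65
f 63 65 64
f 64 65 66
f 64 66 46
f 65 43 67
f 65 67 66
f 66 67 68
f 66 68 46
f 67 43 69
f 67 69 68
f 68 69 70
f 68 70 46
f 69 43 44
f 69 44 70
f 70 44 45
f 70 45 46
f 72 71 74
f 72 74 73
f 74 71 75
f 74 75 73
f 75 71 76
f 75 76 73
f 76 71 77
f 76 77 73
f 77 71 78
f 77 78 73
f 78 71 79
f 78 79 73
f 79 71 80
f 79 80 73
f 80 71 81
f 80 81 73
f 81 71 72
f 81 72 73



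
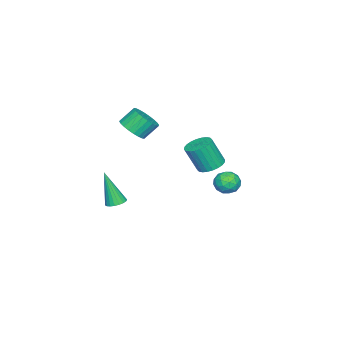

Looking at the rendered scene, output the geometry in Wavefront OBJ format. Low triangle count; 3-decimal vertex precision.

v 0.905 3.894 0.43
v 1.552 3.929 0.183
v 1.028 2.791 0.597
v 1.675 2.826 0.35
v 1.521 3.119 0.959
v 1.445 3.801 0.856
v 1.135 2.919 -0.076
v 1.059 3.601 -0.179
v 1.695 3.327 -0.13
v 1.933 3.45 0.51
v 0.647 3.27 0.27
v 0.885 3.393 0.91
v 1.217 4.009 0.292
v 1.363 2.711 0.488
v 1.272 2.884 0.847
v 1.652 2.904 0.701
v 1.154 3.933 0.688
v 1.535 3.954 0.542
v 1.517 3.478 0.999
v 1.045 2.766 0.238
v 1.426 2.787 0.092
v 0.928 3.816 0.079
v 1.308 3.836 -0.067
v 1.063 3.242 -0.219
v 1.682 3.675 -0.038
v 1.754 3.026 0.06
v 1.437 3.081 -0.19
v 1.392 3.482 -0.251
v 1.822 3.748 0.338
v 1.894 3.099 0.437
v 1.804 3.271 0.795
v 1.759 3.672 0.734
v 1.906 3.393 0.154
v 0.686 3.621 0.343
v 0.758 2.972 0.442
v 0.821 3.048 0.046
v 0.776 3.449 -0.015
v 0.826 3.694 0.72
v 0.898 3.045 0.818
v 1.188 3.238 1.031
v 1.143 3.639 0.97
v 0.674 3.327 0.626
v -0.383 -3.404 -3.612
v 0.187 -3.416 -3.612
v -0.397 -4.056 -1.648
v 0.142 -3.195 -3.54
v 0.007 -3.011 -3.479
v -0.196 -2.894 -3.442
v -0.431 -2.865 -3.434
v -0.658 -2.93 -3.457
v -0.838 -3.077 -3.507
v -0.938 -3.28 -3.575
v -0.943 -3.505 -3.65
v -0.851 -3.713 -3.718
v -0.678 -3.867 -3.768
v -0.454 -3.941 -3.791
v -0.218 -3.923 -3.783
v -0.01 -3.815 -3.746
v 0.133 -3.635 -3.685
v 0.239 -2.144 2.13
v 0.914 -1.722 2.279
v 0.416 -1.194 3.039
v -0.259 -1.616 2.89
v 0.774 -1.54 2.062
v 0.277 -1.012 2.821
v 0.553 -1.45 1.854
v 0.055 -0.923 2.614
v 0.284 -1.466 1.689
v -0.213 -0.938 2.449
v 0.008 -1.585 1.591
v -0.489 -1.057 2.35
v -0.232 -1.789 1.575
v -0.73 -1.262 2.335
v -0.401 -2.047 1.644
v -0.899 -1.52 2.403
v -0.473 -2.32 1.786
v -0.971 -1.793 2.546
v -0.436 -2.566 1.981
v -0.934 -2.038 2.741
v -0.297 -2.748 2.199
v -0.794 -2.22 2.958
v -0.075 -2.837 2.406
v -0.573 -2.31 3.166
v 0.193 -2.822 2.571
v -0.304 -2.294 3.331
v 0.469 -2.703 2.67
v -0.028 -2.175 3.429
v 0.71 -2.498 2.685
v 0.212 -1.971 3.445
v 0.879 -2.24 2.617
v 0.381 -1.713 3.376
v 0.951 -1.967 2.474
v 0.453 -1.44 3.234
v -1.68 1.166 -0.475
v -1.246 1.743 -0.315
v -0.986 1.151 1.115
v -1.42 0.574 0.955
v -1.503 1.841 -0.228
v -1.243 1.249 1.202
v -1.788 1.835 -0.179
v -1.528 1.243 1.252
v -2.056 1.728 -0.175
v -1.796 1.136 1.256
v -2.266 1.535 -0.216
v -2.007 0.943 1.215
v -2.388 1.286 -0.297
v -2.128 0.694 1.134
v -2.402 1.019 -0.405
v -2.142 0.427 1.026
v -2.306 0.774 -0.524
v -2.046 0.182 0.907
v -2.114 0.589 -0.635
v -1.854 -0.003 0.795
v -1.857 0.491 -0.722
v -1.597 -0.101 0.708
v -1.572 0.497 -0.772
v -1.312 -0.095 0.659
v -1.304 0.604 -0.776
v -1.044 0.012 0.655
v -1.093 0.797 -0.735
v -0.834 0.205 0.696
v -0.972 1.046 -0.654
v -0.712 0.454 0.777
v -0.958 1.313 -0.546
v -0.698 0.721 0.885
v -1.054 1.558 -0.427
v -0.794 0.966 1.004
f 1 38 17
f 38 12 41
f 17 41 6
f 38 41 17
f 1 17 13
f 17 6 18
f 13 18 2
f 17 18 13
f 1 13 22
f 13 2 23
f 22 23 8
f 13 23 22
f 1 22 34
f 22 8 37
f 34 37 11
f 22 37 34
f 1 34 38
f 34 11 42
f 38 42 12
f 34 42 38
f 2 18 29
f 18 6 32
f 29 32 10
f 18 32 29
f 6 41 19
f 41 12 40
f 19 40 5
f 41 40 19
f 12 42 39
f 42 11 35
f 39 35 3
f 42 35 39
f 11 37 36
f 37 8 24
f 36 24 7
f 37 24 36
f 8 23 28
f 23 2 25
f 28 25 9
f 23 25 28
f 4 30 16
f 30 10 31
f 16 31 5
f 30 31 16
f 4 16 14
f 16 5 15
f 14 15 3
f 16 15 14
f 4 14 21
f 14 3 20
f 21 20 7
f 14 20 21
f 4 21 26
f 21 7 27
f 26 27 9
f 21 27 26
f 4 26 30
f 26 9 33
f 30 33 10
f 26 33 30
f 5 31 19
f 31 10 32
f 19 32 6
f 31 32 19
f 3 15 39
f 15 5 40
f 39 40 12
f 15 40 39
f 7 20 36
f 20 3 35
f 36 35 11
f 20 35 36
f 9 27 28
f 27 7 24
f 28 24 8
f 27 24 28
f 10 33 29
f 33 9 25
f 29 25 2
f 33 25 29
f 44 43 46
f 44 46 45
f 46 43 47
f 46 47 45
f 47 43 48
f 47 48 45
f 48 43 49
f 48 49 45
f 49 43 50
f 49 50 45
f 50 43 51
f 50 51 45
f 51 43 52
f 51 52 45
f 52 43 53
f 52 53 45
f 53 43 54
f 53 54 45
f 54 43 55
f 54 55 45
f 55 43 56
f 55 56 45
f 56 43 57
f 56 57 45
f 57 43 58
f 57 58 45
f 58 43 59
f 58 59 45
f 59 43 44
f 59 44 45
f 61 60 64
f 61 64 62
f 62 64 65
f 62 65 63
f 64 60 66
f 64 66 65
f 65 66 67
f 65 67 63
f 66 60 68
f 66 68 67
f 67 68 69
f 67 69 63
f 68 60 70
f 68 70 69
f 69 70 71
f 69 71 63
f 70 60 72
f 70 72 71
f 71 72 73
f 71 73 63
f 72 60 74
f 72 74 73
f 73 74 75
f 73 75 63
f 74 60 76
f 74 76 75
f 75 76 77
f 75 77 63
f 76 60 78
f 76 78 77
f 77 78 79
f 77 79 63
f 78 60 80
f 78 80 79
f 79 80 81
f 79 81 63
f 80 60 82
f 80 82 81
f 81 82 83
f 81 83 63
f 82 60 84
f 82 84 83
f 83 84 85
f 83 85 63
f 84 60 86
f 84 86 85
f 85 86 87
f 85 87 63
f 86 60 88
f 86 88 87
f 87 88 89
f 87 89 63
f 88 60 90
f 88 90 89
f 89 90 91
f 89 91 63
f 90 60 92
f 90 92 91
f 91 92 93
f 91 93 63
f 92 60 61
f 92 61 93
f 93 61 62
f 93 62 63
f 95 94 98
f 95 98 96
f 96 98 99
f 96 99 97
f 98 94 100
f 98 100 99
f 99 100 101
f 99 101 97
f 100 94 102
f 100 102 101
f 101 102 103
f 101 103 97
f 102 94 104
f 102 104 103
f 103 104 105
f 103 105 97
f 104 94 106
f 104 106 105
f 105 106 107
f 105 107 97
f 106 94 108
f 106 108 107
f 107 108 109
f 107 109 97
f 108 94 110
f 108 110 109
f 109 110 111
f 109 111 97
f 110 94 112
f 110 112 111
f 111 112 113
f 111 113 97
f 112 94 114
f 112 114 113
f 113 114 115
f 113 115 97
f 114 94 116
f 114 116 115
f 115 116 117
f 115 117 97
f 116 94 118
f 116 118 117
f 117 118 119
f 117 119 97
f 118 94 120
f 118 120 119
f 119 120 121
f 119 121 97
f 120 94 122
f 120 122 121
f 121 122 123
f 121 123 97
f 122 94 124
f 122 124 123
f 123 124 125
f 123 125 97
f 124 94 126
f 124 126 125
f 125 126 127
f 125 127 97
f 126 94 95
f 126 95 127
f 127 95 96
f 127 96 97



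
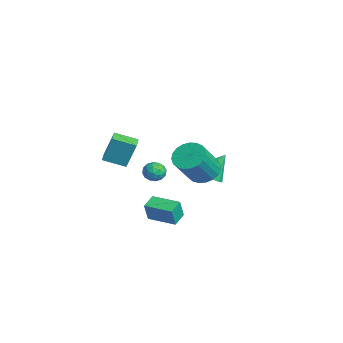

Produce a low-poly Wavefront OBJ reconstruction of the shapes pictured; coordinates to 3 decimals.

v -1.751 -2.939 1.112
v -1.614 -2.408 2.668
v -1.335 -1.745 0.667
v -1.198 -1.214 2.223
v -0.842 -3.246 1.137
v -0.705 -2.715 2.693
v -0.426 -2.052 0.692
v -0.289 -1.521 2.248
v -2.96 3.039 -1.857
v -2.148 3.462 -2.109
v -3.08 4.041 -0.563
v -2.416 3.679 -2.302
v -2.779 3.785 -2.417
v -3.173 3.762 -2.436
v -3.53 3.614 -2.354
v -3.789 3.367 -2.187
v -3.904 3.063 -1.962
v -3.856 2.755 -1.719
v -3.653 2.496 -1.5
v -3.331 2.331 -1.343
v -2.944 2.289 -1.274
v -2.56 2.376 -1.306
v -2.245 2.578 -1.433
v -2.054 2.86 -1.634
v -2.02 3.173 -1.873
v 3.106 1.17 1.894
v 3.626 1.915 2.093
v 4.455 0.915 3.666
v 3.934 0.17 3.466
v 3.307 1.981 2.302
v 4.136 0.98 3.875
v 2.954 1.906 2.441
v 3.783 0.906 4.014
v 2.627 1.705 2.486
v 3.456 0.704 4.058
v 2.383 1.411 2.427
v 3.212 0.41 4
v 2.264 1.075 2.277
v 3.093 0.075 3.85
v 2.29 0.756 2.06
v 3.119 -0.244 3.633
v 2.457 0.508 1.815
v 3.286 -0.492 3.387
v 2.736 0.375 1.583
v 3.565 -0.625 3.156
v 3.08 0.379 1.405
v 3.909 -0.621 2.977
v 3.427 0.521 1.311
v 4.256 -0.48 2.884
v 3.719 0.774 1.318
v 4.548 -0.226 2.891
v 3.905 1.096 1.425
v 4.734 0.096 2.998
v 3.953 1.43 1.612
v 4.782 0.43 3.185
v 3.854 1.72 1.849
v 4.683 0.72 3.422
v -1.669 0.399 -0.562
v -1.203 -0.099 -0.611
v -2.477 -0.341 -0.709
v -2.011 -0.839 -0.758
v -2.117 -0.528 -0.159
v -1.617 -0.07 -0.068
v -2.063 -0.37 -1.252
v -1.563 0.088 -1.161
v -1.447 -0.574 -1.038
v -1.48 -0.672 -0.362
v -2.2 0.232 -0.958
v -2.233 0.134 -0.282
v -1.365 0.215 -0.573
v -2.315 -0.655 -0.747
v -2.377 -0.472 -0.394
v -2.103 -0.765 -0.423
v -1.609 0.232 -0.254
v -1.335 -0.061 -0.283
v -1.872 -0.313 -0.017
v -2.345 -0.379 -1.037
v -2.071 -0.672 -1.066
v -1.577 0.325 -0.897
v -1.303 0.032 -0.926
v -1.808 -0.127 -1.303
v -1.235 -0.357 -0.853
v -1.709 -0.792 -0.94
v -1.74 -0.516 -1.23
v -1.446 -0.247 -1.176
v -1.254 -0.414 -0.456
v -1.729 -0.85 -0.543
v -1.791 -0.667 -0.19
v -1.498 -0.398 -0.137
v -1.397 -0.694 -0.707
v -1.951 0.41 -0.777
v -2.426 -0.026 -0.864
v -2.182 -0.042 -1.183
v -1.889 0.227 -1.13
v -1.971 0.352 -0.38
v -2.445 -0.083 -0.467
v -2.234 -0.193 -0.144
v -1.94 0.076 -0.09
v -2.283 0.254 -0.613
v 1.967 -1.461 -1.953
v 2.218 -1.721 -0.83
v 1.335 -0.868 -1.674
v 1.586 -1.129 -0.551
v 3.074 -0.291 -1.929
v 3.325 -0.552 -0.806
v 2.442 0.301 -1.65
v 2.693 0.041 -0.527
f 2 4 1
f 5 2 1
f 1 4 3
f 3 5 1
f 2 8 4
f 6 2 5
f 6 8 2
f 4 8 3
f 7 5 3
f 3 8 7
f 7 6 5
f 8 6 7
f 10 9 12
f 10 12 11
f 12 9 13
f 12 13 11
f 13 9 14
f 13 14 11
f 14 9 15
f 14 15 11
f 15 9 16
f 15 16 11
f 16 9 17
f 16 17 11
f 17 9 18
f 17 18 11
f 18 9 19
f 18 19 11
f 19 9 20
f 19 20 11
f 20 9 21
f 20 21 11
f 21 9 22
f 21 22 11
f 22 9 23
f 22 23 11
f 23 9 24
f 23 24 11
f 24 9 25
f 24 25 11
f 25 9 10
f 25 10 11
f 27 26 30
f 27 30 28
f 28 30 31
f 28 31 29
f 30 26 32
f 30 32 31
f 31 32 33
f 31 33 29
f 32 26 34
f 32 34 33
f 33 34 35
f 33 35 29
f 34 26 36
f 34 36 35
f 35 36 37
f 35 37 29
f 36 26 38
f 36 38 37
f 37 38 39
f 37 39 29
f 38 26 40
f 38 40 39
f 39 40 41
f 39 41 29
f 40 26 42
f 40 42 41
f 41 42 43
f 41 43 29
f 42 26 44
f 42 44 43
f 43 44 45
f 43 45 29
f 44 26 46
f 44 46 45
f 45 46 47
f 45 47 29
f 46 26 48
f 46 48 47
f 47 48 49
f 47 49 29
f 48 26 50
f 48 50 49
f 49 50 51
f 49 51 29
f 50 26 52
f 50 52 51
f 51 52 53
f 51 53 29
f 52 26 54
f 52 54 53
f 53 54 55
f 53 55 29
f 54 26 56
f 54 56 55
f 55 56 57
f 55 57 29
f 56 26 27
f 56 27 57
f 57 27 28
f 57 28 29
f 58 95 74
f 95 69 98
f 74 98 63
f 95 98 74
f 58 74 70
f 74 63 75
f 70 75 59
f 74 75 70
f 58 70 79
f 70 59 80
f 79 80 65
f 70 80 79
f 58 79 91
f 79 65 94
f 91 94 68
f 79 94 91
f 58 91 95
f 91 68 99
f 95 99 69
f 91 99 95
f 59 75 86
f 75 63 89
f 86 89 67
f 75 89 86
f 63 98 76
f 98 69 97
f 76 97 62
f 98 97 76
f 69 99 96
f 99 68 92
f 96 92 60
f 99 92 96
f 68 94 93
f 94 65 81
f 93 81 64
f 94 81 93
f 65 80 85
f 80 59 82
f 85 82 66
f 80 82 85
f 61 87 73
f 87 67 88
f 73 88 62
f 87 88 73
f 61 73 71
f 73 62 72
f 71 72 60
f 73 72 71
f 61 71 78
f 71 60 77
f 78 77 64
f 71 77 78
f 61 78 83
f 78 64 84
f 83 84 66
f 78 84 83
f 61 83 87
f 83 66 90
f 87 90 67
f 83 90 87
f 62 88 76
f 88 67 89
f 76 89 63
f 88 89 76
f 60 72 96
f 72 62 97
f 96 97 69
f 72 97 96
f 64 77 93
f 77 60 92
f 93 92 68
f 77 92 93
f 66 84 85
f 84 64 81
f 85 81 65
f 84 81 85
f 67 90 86
f 90 66 82
f 86 82 59
f 90 82 86
f 101 103 100
f 104 101 100
f 100 103 102
f 102 104 100
f 101 107 103
f 105 101 104
f 105 107 101
f 103 107 102
f 106 104 102
f 102 107 106
f 106 105 104
f 107 105 106



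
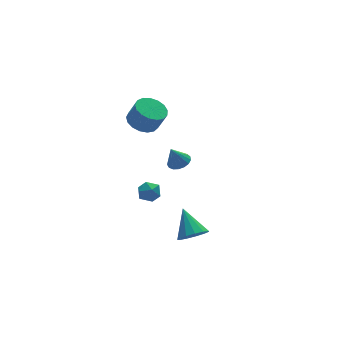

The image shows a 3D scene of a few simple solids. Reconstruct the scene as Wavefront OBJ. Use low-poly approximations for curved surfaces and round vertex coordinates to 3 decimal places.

v 1.382 2.853 -4.276
v 2.114 2.689 -3.969
v 0.838 2.947 -2.924
v 2.11 3.076 -3.998
v 1.939 3.411 -4.09
v 1.641 3.619 -4.225
v 1.283 3.651 -4.372
v 0.948 3.5 -4.496
v 0.713 3.201 -4.57
v 0.631 2.822 -4.576
v 0.721 2.45 -4.514
v 0.963 2.17 -4.397
v 1.3 2.047 -4.252
v 1.657 2.108 -4.113
v 1.951 2.34 -4.011
v -0.694 3.848 -0.236
v 0.16 4.54 -0.229
v 0.549 4.045 1.144
v -0.306 3.352 1.136
v -0.231 4.821 -0.016
v 0.157 4.326 1.356
v -0.729 4.879 0.145
v -0.34 4.383 1.518
v -1.219 4.7 0.22
v -0.83 4.205 1.592
v -1.588 4.326 0.19
v -1.2 3.831 1.562
v -1.753 3.843 0.062
v -1.364 3.348 1.435
v -1.675 3.361 -0.134
v -1.287 2.865 1.239
v -1.373 2.99 -0.353
v -0.984 2.495 1.019
v -0.915 2.815 -0.546
v -0.526 2.32 0.826
v -0.407 2.878 -0.668
v -0.018 2.382 0.705
v 0.036 3.162 -0.691
v 0.425 2.667 0.682
v 0.311 3.603 -0.609
v 0.7 3.108 0.763
v 0.356 4.101 -0.443
v 0.745 3.606 0.93
v -2.034 -4.765 -4.536
v -1.129 -4.533 -4.92
v -1.866 -3.215 -3.204
v -1.511 -4.235 -5.218
v -2.059 -4.105 -5.3
v -2.599 -4.185 -5.139
v -2.96 -4.449 -4.787
v -3.026 -4.813 -4.355
v -2.778 -5.162 -3.98
v -2.293 -5.385 -3.782
v -1.726 -5.411 -3.823
v -1.257 -5.232 -4.091
v -1.034 -4.904 -4.499
v -3.037 0.202 -3.165
v -2.56 0.025 -3.835
v -2.76 -1.025 -2.645
v -2.283 -1.202 -3.315
v -2.032 -0.621 -2.76
v -2.203 0.137 -3.082
v -3.117 -1.137 -3.398
v -3.288 -0.379 -3.72
v -2.609 -0.802 -3.979
v -1.938 -0.483 -3.585
v -3.382 -0.517 -2.895
v -2.711 -0.198 -2.501
f 2 1 4
f 2 4 3
f 4 1 5
f 4 5 3
f 5 1 6
f 5 6 3
f 6 1 7
f 6 7 3
f 7 1 8
f 7 8 3
f 8 1 9
f 8 9 3
f 9 1 10
f 9 10 3
f 10 1 11
f 10 11 3
f 11 1 12
f 11 12 3
f 12 1 13
f 12 13 3
f 13 1 14
f 13 14 3
f 14 1 15
f 14 15 3
f 15 1 2
f 15 2 3
f 17 16 20
f 17 20 18
f 18 20 21
f 18 21 19
f 20 16 22
f 20 22 21
f 21 22 23
f 21 23 19
f 22 16 24
f 22 24 23
f 23 24 25
f 23 25 19
f 24 16 26
f 24 26 25
f 25 26 27
f 25 27 19
f 26 16 28
f 26 28 27
f 27 28 29
f 27 29 19
f 28 16 30
f 28 30 29
f 29 30 31
f 29 31 19
f 30 16 32
f 30 32 31
f 31 32 33
f 31 33 19
f 32 16 34
f 32 34 33
f 33 34 35
f 33 35 19
f 34 16 36
f 34 36 35
f 35 36 37
f 35 37 19
f 36 16 38
f 36 38 37
f 37 38 39
f 37 39 19
f 38 16 40
f 38 40 39
f 39 40 41
f 39 41 19
f 40 16 42
f 40 42 41
f 41 42 43
f 41 43 19
f 42 16 17
f 42 17 43
f 43 17 18
f 43 18 19
f 45 44 47
f 45 47 46
f 47 44 48
f 47 48 46
f 48 44 49
f 48 49 46
f 49 44 50
f 49 50 46
f 50 44 51
f 50 51 46
f 51 44 52
f 51 52 46
f 52 44 53
f 52 53 46
f 53 44 54
f 53 54 46
f 54 44 55
f 54 55 46
f 55 44 56
f 55 56 46
f 56 44 45
f 56 45 46
f 57 68 62
f 57 62 58
f 57 58 64
f 57 64 67
f 57 67 68
f 58 62 66
f 62 68 61
f 68 67 59
f 67 64 63
f 64 58 65
f 60 66 61
f 60 61 59
f 60 59 63
f 60 63 65
f 60 65 66
f 61 66 62
f 59 61 68
f 63 59 67
f 65 63 64
f 66 65 58



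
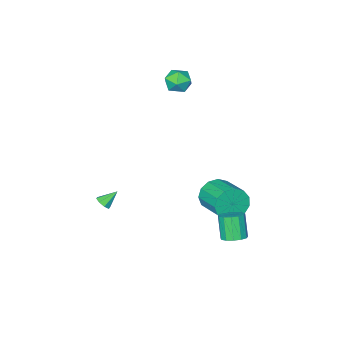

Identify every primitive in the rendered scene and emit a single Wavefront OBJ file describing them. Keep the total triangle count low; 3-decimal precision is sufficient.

v -1.686 0.195 -3.832
v -1.087 0.356 -4.716
v -0.735 2.247 -4.132
v -1.334 2.085 -3.248
v -1.657 0.508 -4.865
v -1.305 2.399 -4.281
v -2.236 0.56 -4.686
v -1.884 2.451 -4.102
v -2.641 0.497 -4.236
v -2.289 2.388 -3.652
v -2.742 0.337 -3.657
v -2.39 2.228 -3.074
v -2.508 0.132 -3.134
v -2.156 2.023 -2.551
v -2.013 -0.053 -2.833
v -1.661 1.838 -2.249
v -1.414 -0.159 -2.848
v -1.062 1.731 -2.265
v -0.902 -0.154 -3.176
v -0.55 1.737 -2.593
v -0.638 -0.037 -3.712
v -0.286 1.854 -3.129
v -0.707 0.152 -4.286
v -0.355 2.043 -3.703
v -2.681 -3.374 2.944
v -2.308 -2.933 3.627
v -1.632 -4.367 3.013
v -1.259 -3.926 3.696
v -2.042 -4.343 3.807
v -2.69 -3.729 3.764
v -1.25 -3.571 2.876
v -1.898 -2.957 2.833
v -1.424 -3.055 3.584
v -1.914 -3.532 4.16
v -2.026 -3.768 2.48
v -2.516 -4.245 3.056
v -0.191 3.691 -4.431
v 0.323 3.176 -4.564
v 0.006 2.514 -3.221
v -0.509 3.029 -3.089
v 0.517 3.487 -4.364
v 0.199 2.825 -3.022
v 0.486 3.863 -4.186
v 0.168 3.2 -2.844
v 0.24 4.184 -4.086
v -0.078 3.522 -2.744
v -0.143 4.349 -4.095
v -0.461 3.686 -2.753
v -0.541 4.305 -4.211
v -0.859 3.642 -2.869
v -0.828 4.066 -4.397
v -1.146 3.404 -3.055
v -0.913 3.708 -4.593
v -1.231 3.046 -3.251
v -0.768 3.345 -4.739
v -1.086 2.683 -3.396
v -0.441 3.092 -4.786
v -0.758 2.429 -3.444
v -0.034 3.029 -4.721
v -0.351 2.366 -3.379
v 4.22 -2.214 -3.217
v 4.579 -2.064 -2.873
v 3.42 -1.986 -2.483
v 4.454 -1.764 -3.103
v 4.191 -1.728 -3.4
v 3.946 -1.977 -3.59
v 3.861 -2.365 -3.562
v 3.986 -2.664 -3.332
v 4.248 -2.7 -3.035
v 4.494 -2.452 -2.845
f 2 1 5
f 2 5 3
f 3 5 6
f 3 6 4
f 5 1 7
f 5 7 6
f 6 7 8
f 6 8 4
f 7 1 9
f 7 9 8
f 8 9 10
f 8 10 4
f 9 1 11
f 9 11 10
f 10 11 12
f 10 12 4
f 11 1 13
f 11 13 12
f 12 13 14
f 12 14 4
f 13 1 15
f 13 15 14
f 14 15 16
f 14 16 4
f 15 1 17
f 15 17 16
f 16 17 18
f 16 18 4
f 17 1 19
f 17 19 18
f 18 19 20
f 18 20 4
f 19 1 21
f 19 21 20
f 20 21 22
f 20 22 4
f 21 1 23
f 21 23 22
f 22 23 24
f 22 24 4
f 23 1 2
f 23 2 24
f 24 2 3
f 24 3 4
f 25 36 30
f 25 30 26
f 25 26 32
f 25 32 35
f 25 35 36
f 26 30 34
f 30 36 29
f 36 35 27
f 35 32 31
f 32 26 33
f 28 34 29
f 28 29 27
f 28 27 31
f 28 31 33
f 28 33 34
f 29 34 30
f 27 29 36
f 31 27 35
f 33 31 32
f 34 33 26
f 38 37 41
f 38 41 39
f 39 41 42
f 39 42 40
f 41 37 43
f 41 43 42
f 42 43 44
f 42 44 40
f 43 37 45
f 43 45 44
f 44 45 46
f 44 46 40
f 45 37 47
f 45 47 46
f 46 47 48
f 46 48 40
f 47 37 49
f 47 49 48
f 48 49 50
f 48 50 40
f 49 37 51
f 49 51 50
f 50 51 52
f 50 52 40
f 51 37 53
f 51 53 52
f 52 53 54
f 52 54 40
f 53 37 55
f 53 55 54
f 54 55 56
f 54 56 40
f 55 37 57
f 55 57 56
f 56 57 58
f 56 58 40
f 57 37 59
f 57 59 58
f 58 59 60
f 58 60 40
f 59 37 38
f 59 38 60
f 60 38 39
f 60 39 40
f 62 61 64
f 62 64 63
f 64 61 65
f 64 65 63
f 65 61 66
f 65 66 63
f 66 61 67
f 66 67 63
f 67 61 68
f 67 68 63
f 68 61 69
f 68 69 63
f 69 61 70
f 69 70 63
f 70 61 62
f 70 62 63



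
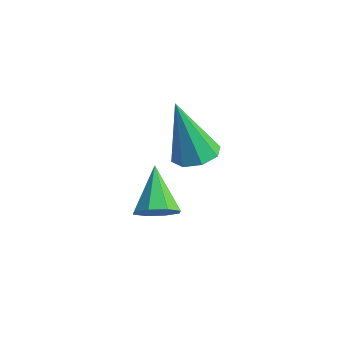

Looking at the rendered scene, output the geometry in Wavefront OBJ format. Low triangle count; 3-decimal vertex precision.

v -3.306 3.702 -3.249
v -2.654 3.97 -3.06
v -3.734 3.298 -1.191
v -3.053 4.362 -3.067
v -3.6 4.366 -3.18
v -3.975 3.981 -3.333
v -3.958 3.433 -3.437
v -3.559 3.041 -3.431
v -3.012 3.037 -3.318
v -2.637 3.422 -3.164
v -0.647 0.472 -2.492
v -0.188 0.899 -2.321
v -1.593 1.088 -1.488
v -0.474 1.066 -2.692
v -0.861 0.884 -2.946
v -1.123 0.462 -2.934
v -1.106 0.045 -2.663
v -0.821 -0.121 -2.291
v -0.433 0.06 -2.037
v -0.171 0.483 -2.049
f 2 1 4
f 2 4 3
f 4 1 5
f 4 5 3
f 5 1 6
f 5 6 3
f 6 1 7
f 6 7 3
f 7 1 8
f 7 8 3
f 8 1 9
f 8 9 3
f 9 1 10
f 9 10 3
f 10 1 2
f 10 2 3
f 12 11 14
f 12 14 13
f 14 11 15
f 14 15 13
f 15 11 16
f 15 16 13
f 16 11 17
f 16 17 13
f 17 11 18
f 17 18 13
f 18 11 19
f 18 19 13
f 19 11 20
f 19 20 13
f 20 11 12
f 20 12 13



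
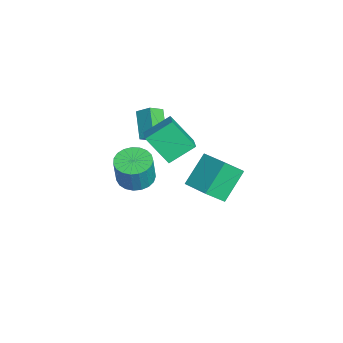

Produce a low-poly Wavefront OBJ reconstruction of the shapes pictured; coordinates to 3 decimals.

v 0.242 0.181 1.312
v 0.564 -0.727 2.243
v 1.499 0.982 1.659
v 1.82 0.074 2.591
v 1.2 -0.774 0.049
v 1.521 -1.682 0.981
v 2.456 0.027 0.397
v 2.778 -0.881 1.328
v -2.041 -2.193 -0.104
v -2.601 -3.24 1.289
v -2.386 -0.906 0.726
v -2.946 -1.953 2.118
v -0.994 -2.187 0.322
v -1.554 -3.234 1.714
v -1.339 -0.9 1.151
v -1.899 -1.947 2.544
v -3.201 -3.589 -2.499
v -2.301 -3.779 -2.737
v -1.919 -3.921 -1.179
v -2.819 -3.731 -0.941
v -2.296 -3.386 -2.702
v -1.914 -3.527 -1.145
v -2.447 -3.027 -2.633
v -2.065 -3.169 -1.075
v -2.728 -2.766 -2.54
v -2.346 -2.908 -0.982
v -3.091 -2.647 -2.44
v -2.71 -2.789 -0.882
v -3.474 -2.691 -2.35
v -3.092 -2.833 -0.793
v -3.809 -2.891 -2.286
v -3.427 -3.032 -0.729
v -4.039 -3.211 -2.259
v -3.657 -3.352 -0.701
v -4.124 -3.596 -2.273
v -3.742 -3.738 -0.716
v -4.049 -3.981 -2.326
v -3.667 -4.122 -0.769
v -3.828 -4.297 -2.409
v -3.446 -4.439 -0.852
v -3.498 -4.491 -2.508
v -3.117 -4.633 -0.95
v -3.117 -4.53 -2.605
v -2.736 -4.671 -1.047
v -2.751 -4.405 -2.683
v -2.369 -4.547 -1.126
v -2.462 -4.14 -2.73
v -2.08 -4.281 -1.172
v -4.583 -3.449 1.248
v -4.202 -2.819 1.783
v -4.994 -2.787 0.76
v -4.613 -2.157 1.294
v -3.287 -3.383 0.246
v -2.906 -2.753 0.78
v -3.698 -2.721 -0.243
v -3.317 -2.091 0.292
f 2 4 1
f 5 2 1
f 1 4 3
f 3 5 1
f 2 8 4
f 6 2 5
f 6 8 2
f 4 8 3
f 7 5 3
f 3 8 7
f 7 6 5
f 8 6 7
f 10 12 9
f 13 10 9
f 9 12 11
f 11 13 9
f 10 16 12
f 14 10 13
f 14 16 10
f 12 16 11
f 15 13 11
f 11 16 15
f 15 14 13
f 16 14 15
f 18 17 21
f 18 21 19
f 19 21 22
f 19 22 20
f 21 17 23
f 21 23 22
f 22 23 24
f 22 24 20
f 23 17 25
f 23 25 24
f 24 25 26
f 24 26 20
f 25 17 27
f 25 27 26
f 26 27 28
f 26 28 20
f 27 17 29
f 27 29 28
f 28 29 30
f 28 30 20
f 29 17 31
f 29 31 30
f 30 31 32
f 30 32 20
f 31 17 33
f 31 33 32
f 32 33 34
f 32 34 20
f 33 17 35
f 33 35 34
f 34 35 36
f 34 36 20
f 35 17 37
f 35 37 36
f 36 37 38
f 36 38 20
f 37 17 39
f 37 39 38
f 38 39 40
f 38 40 20
f 39 17 41
f 39 41 40
f 40 41 42
f 40 42 20
f 41 17 43
f 41 43 42
f 42 43 44
f 42 44 20
f 43 17 45
f 43 45 44
f 44 45 46
f 44 46 20
f 45 17 47
f 45 47 46
f 46 47 48
f 46 48 20
f 47 17 18
f 47 18 48
f 48 18 19
f 48 19 20
f 50 52 49
f 53 50 49
f 49 52 51
f 51 53 49
f 50 56 52
f 54 50 53
f 54 56 50
f 52 56 51
f 55 53 51
f 51 56 55
f 55 54 53
f 56 54 55



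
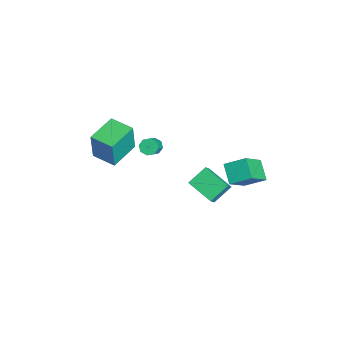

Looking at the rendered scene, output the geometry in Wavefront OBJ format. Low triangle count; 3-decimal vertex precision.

v 1.048 1.202 -2.932
v -0.099 0.165 -2.355
v 0.569 2.16 -2.161
v -0.578 1.123 -1.584
v 1.638 0.937 -2.236
v 0.491 -0.1 -1.659
v 1.159 1.895 -1.465
v 0.012 0.858 -0.888
v -1.686 -3.801 0.579
v -1.39 -3.912 2.391
v -0.77 -2.76 0.492
v -0.473 -2.871 2.305
v -0.387 -4.969 0.295
v -0.09 -5.08 2.108
v 0.53 -3.928 0.209
v 0.826 -4.039 2.021
v 1.716 2.346 0.667
v 1.981 3.424 1.284
v 2.709 2.516 -0.056
v 2.973 3.594 0.561
v 2.727 1.426 1.839
v 2.991 2.504 2.456
v 3.719 1.596 1.116
v 3.984 2.674 1.733
v -2.604 -1.646 -1.246
v -2.283 -1.769 -1.663
v -1.476 -2.077 -0.951
v -1.796 -1.954 -0.534
v -2.241 -1.376 -1.541
v -1.433 -1.684 -0.829
v -2.411 -1.141 -1.246
v -1.603 -1.45 -0.534
v -2.694 -1.202 -0.951
v -1.886 -1.511 -0.24
v -2.924 -1.523 -0.829
v -2.117 -1.831 -0.117
v -2.967 -1.916 -0.951
v -2.159 -2.224 -0.239
v -2.797 -2.15 -1.246
v -1.989 -2.459 -0.534
v -2.514 -2.089 -1.54
v -1.706 -2.398 -0.829
f 2 4 1
f 5 2 1
f 1 4 3
f 3 5 1
f 2 8 4
f 6 2 5
f 6 8 2
f 4 8 3
f 7 5 3
f 3 8 7
f 7 6 5
f 8 6 7
f 10 12 9
f 13 10 9
f 9 12 11
f 11 13 9
f 10 16 12
f 14 10 13
f 14 16 10
f 12 16 11
f 15 13 11
f 11 16 15
f 15 14 13
f 16 14 15
f 18 20 17
f 21 18 17
f 17 20 19
f 19 21 17
f 18 24 20
f 22 18 21
f 22 24 18
f 20 24 19
f 23 21 19
f 19 24 23
f 23 22 21
f 24 22 23
f 26 25 29
f 26 29 27
f 27 29 30
f 27 30 28
f 29 25 31
f 29 31 30
f 30 31 32
f 30 32 28
f 31 25 33
f 31 33 32
f 32 33 34
f 32 34 28
f 33 25 35
f 33 35 34
f 34 35 36
f 34 36 28
f 35 25 37
f 35 37 36
f 36 37 38
f 36 38 28
f 37 25 39
f 37 39 38
f 38 39 40
f 38 40 28
f 39 25 41
f 39 41 40
f 40 41 42
f 40 42 28
f 41 25 26
f 41 26 42
f 42 26 27
f 42 27 28



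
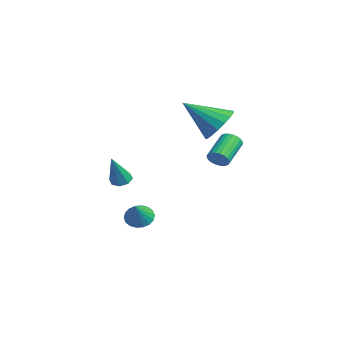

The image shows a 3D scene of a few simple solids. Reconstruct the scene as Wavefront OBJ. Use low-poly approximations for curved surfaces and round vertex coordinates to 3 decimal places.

v 1.077 2.455 1.267
v 1.775 1.784 0.946
v 0.263 1.005 2.533
v 1.987 1.999 1.33
v 1.991 2.319 1.699
v 1.785 2.67 1.969
v 1.418 2.972 2.078
v 0.972 3.155 2.002
v 0.55 3.178 1.757
v 0.249 3.036 1.4
v 0.137 2.76 1.013
v 0.241 2.415 0.684
v 0.536 2.079 0.488
v 0.955 1.829 0.471
v 1.402 1.723 0.637
v 1.844 -2.434 -1.065
v 2.324 -2.27 -1.184
v 2.436 -3.066 0.445
v 2.113 -1.996 -0.986
v 1.746 -1.978 -0.835
v 1.436 -2.227 -0.818
v 1.365 -2.597 -0.946
v 1.575 -2.872 -1.143
v 1.943 -2.89 -1.294
v 2.253 -2.641 -1.311
v -0.269 -0.853 -4.388
v 0.148 -1.14 -4.872
v 0.549 -1.347 -3.392
v 0.272 -0.857 -4.833
v 0.288 -0.573 -4.706
v 0.194 -0.344 -4.516
v 0.009 -0.217 -4.301
v -0.232 -0.215 -4.103
v -0.48 -0.34 -3.961
v -0.686 -0.567 -3.905
v -0.809 -0.85 -3.943
v -0.826 -1.134 -4.07
v -0.732 -1.363 -4.26
v -0.546 -1.49 -4.476
v -0.306 -1.492 -4.674
v -0.058 -1.367 -4.815
v 0.263 2.72 -1.138
v 0.582 2.673 -0.68
v -0.324 3.692 0.056
v -0.643 3.74 -0.402
v 0.681 2.836 -0.784
v -0.225 3.856 -0.048
v 0.717 2.983 -0.943
v -0.189 4.003 -0.207
v 0.684 3.089 -1.131
v -0.222 4.109 -0.395
v 0.587 3.139 -1.32
v -0.319 4.159 -0.584
v 0.44 3.125 -1.481
v -0.466 4.145 -0.745
v 0.267 3.05 -1.59
v -0.639 4.07 -0.855
v 0.093 2.924 -1.631
v -0.813 3.944 -0.895
v -0.056 2.768 -1.596
v -0.962 3.787 -0.86
v -0.155 2.604 -1.492
v -1.061 3.624 -0.756
v -0.191 2.457 -1.333
v -1.097 3.477 -0.597
v -0.158 2.351 -1.145
v -1.064 3.371 -0.409
v -0.061 2.301 -0.956
v -0.967 3.321 -0.22
v 0.086 2.315 -0.795
v -0.82 3.335 -0.059
v 0.259 2.39 -0.685
v -0.647 3.41 0.05
v 0.433 2.516 -0.645
v -0.473 3.536 0.091
f 2 1 4
f 2 4 3
f 4 1 5
f 4 5 3
f 5 1 6
f 5 6 3
f 6 1 7
f 6 7 3
f 7 1 8
f 7 8 3
f 8 1 9
f 8 9 3
f 9 1 10
f 9 10 3
f 10 1 11
f 10 11 3
f 11 1 12
f 11 12 3
f 12 1 13
f 12 13 3
f 13 1 14
f 13 14 3
f 14 1 15
f 14 15 3
f 15 1 2
f 15 2 3
f 17 16 19
f 17 19 18
f 19 16 20
f 19 20 18
f 20 16 21
f 20 21 18
f 21 16 22
f 21 22 18
f 22 16 23
f 22 23 18
f 23 16 24
f 23 24 18
f 24 16 25
f 24 25 18
f 25 16 17
f 25 17 18
f 27 26 29
f 27 29 28
f 29 26 30
f 29 30 28
f 30 26 31
f 30 31 28
f 31 26 32
f 31 32 28
f 32 26 33
f 32 33 28
f 33 26 34
f 33 34 28
f 34 26 35
f 34 35 28
f 35 26 36
f 35 36 28
f 36 26 37
f 36 37 28
f 37 26 38
f 37 38 28
f 38 26 39
f 38 39 28
f 39 26 40
f 39 40 28
f 40 26 41
f 40 41 28
f 41 26 27
f 41 27 28
f 43 42 46
f 43 46 44
f 44 46 47
f 44 47 45
f 46 42 48
f 46 48 47
f 47 48 49
f 47 49 45
f 48 42 50
f 48 50 49
f 49 50 51
f 49 51 45
f 50 42 52
f 50 52 51
f 51 52 53
f 51 53 45
f 52 42 54
f 52 54 53
f 53 54 55
f 53 55 45
f 54 42 56
f 54 56 55
f 55 56 57
f 55 57 45
f 56 42 58
f 56 58 57
f 57 58 59
f 57 59 45
f 58 42 60
f 58 60 59
f 59 60 61
f 59 61 45
f 60 42 62
f 60 62 61
f 61 62 63
f 61 63 45
f 62 42 64
f 62 64 63
f 63 64 65
f 63 65 45
f 64 42 66
f 64 66 65
f 65 66 67
f 65 67 45
f 66 42 68
f 66 68 67
f 67 68 69
f 67 69 45
f 68 42 70
f 68 70 69
f 69 70 71
f 69 71 45
f 70 42 72
f 70 72 71
f 71 72 73
f 71 73 45
f 72 42 74
f 72 74 73
f 73 74 75
f 73 75 45
f 74 42 43
f 74 43 75
f 75 43 44
f 75 44 45

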